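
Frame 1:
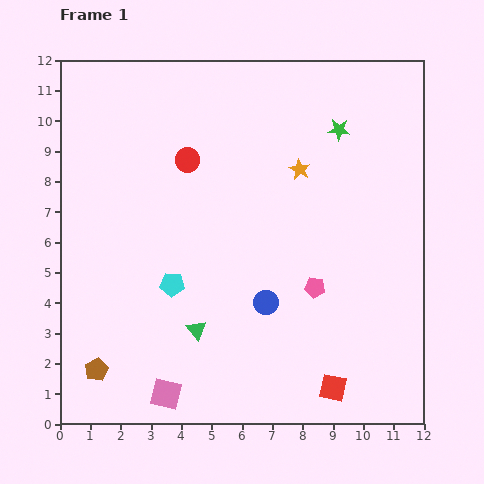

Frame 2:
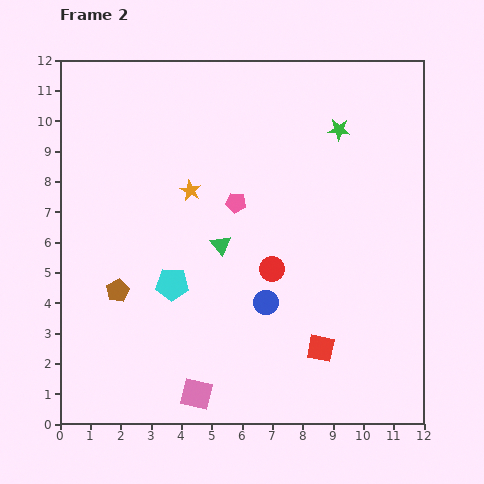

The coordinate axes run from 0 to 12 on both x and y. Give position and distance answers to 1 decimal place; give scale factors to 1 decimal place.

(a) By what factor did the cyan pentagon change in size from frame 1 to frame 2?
1.4×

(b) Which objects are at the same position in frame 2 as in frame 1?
the blue circle, the cyan pentagon, the green star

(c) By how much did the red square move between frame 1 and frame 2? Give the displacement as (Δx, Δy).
(-0.4, 1.3)

The red square was at (9.0, 1.2) in frame 1 and (8.6, 2.5) in frame 2.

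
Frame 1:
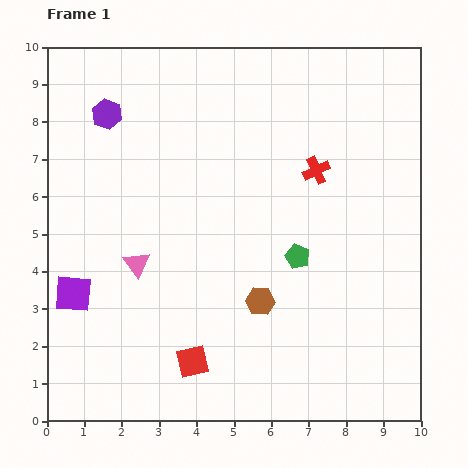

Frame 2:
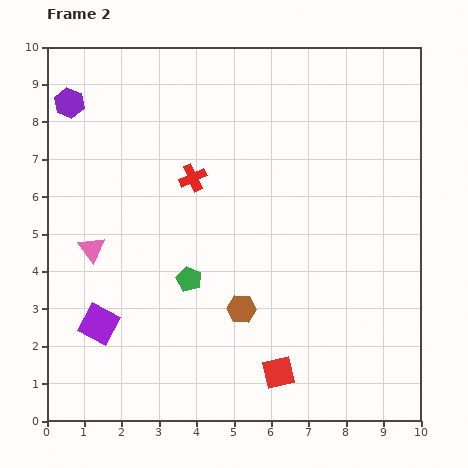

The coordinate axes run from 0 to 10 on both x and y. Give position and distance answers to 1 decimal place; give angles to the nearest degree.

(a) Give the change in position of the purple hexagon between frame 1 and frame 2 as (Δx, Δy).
(-1.0, 0.3)

The purple hexagon was at (1.6, 8.2) in frame 1 and (0.6, 8.5) in frame 2.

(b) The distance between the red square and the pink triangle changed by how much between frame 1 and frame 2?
+3.0

Distance in frame 1: 3.0. Distance in frame 2: 6.0.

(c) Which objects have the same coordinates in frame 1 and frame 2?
none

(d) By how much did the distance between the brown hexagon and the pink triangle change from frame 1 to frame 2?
+0.9

Distance in frame 1: 3.4. Distance in frame 2: 4.3.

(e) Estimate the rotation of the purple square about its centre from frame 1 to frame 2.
24° clockwise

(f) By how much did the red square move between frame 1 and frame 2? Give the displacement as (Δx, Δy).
(2.3, -0.3)

The red square was at (3.9, 1.6) in frame 1 and (6.2, 1.3) in frame 2.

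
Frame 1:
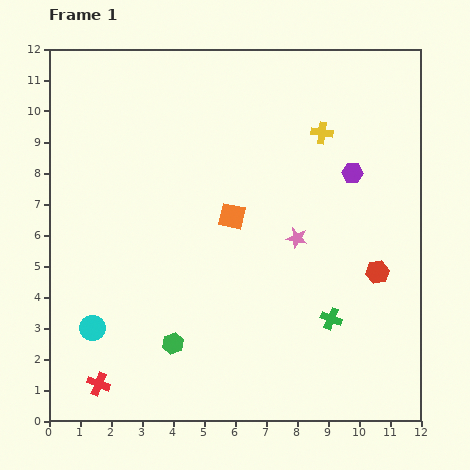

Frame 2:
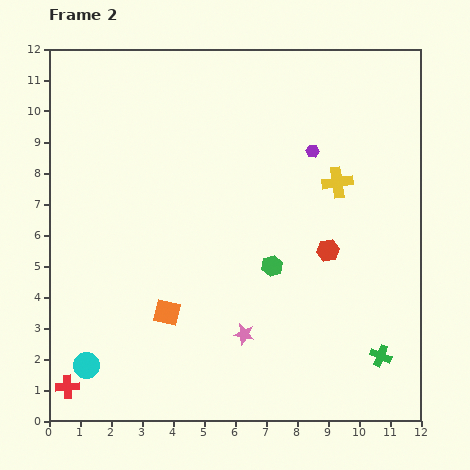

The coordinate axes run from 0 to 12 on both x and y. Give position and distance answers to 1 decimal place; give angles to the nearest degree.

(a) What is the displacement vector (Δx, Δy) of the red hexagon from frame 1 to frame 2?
(-1.6, 0.7)

The red hexagon was at (10.6, 4.8) in frame 1 and (9.0, 5.5) in frame 2.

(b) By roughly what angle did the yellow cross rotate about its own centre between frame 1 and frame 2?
15° counter-clockwise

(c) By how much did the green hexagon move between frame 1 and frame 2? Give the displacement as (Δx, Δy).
(3.2, 2.5)

The green hexagon was at (4.0, 2.5) in frame 1 and (7.2, 5.0) in frame 2.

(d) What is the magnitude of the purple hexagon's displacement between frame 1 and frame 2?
1.5

The purple hexagon moved from (9.8, 8.0) to (8.5, 8.7), a distance of √(1.3² + 0.7²) ≈ 1.5.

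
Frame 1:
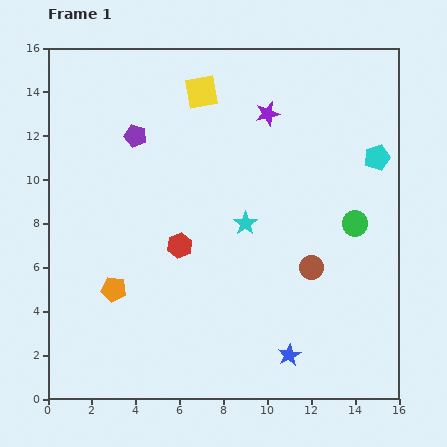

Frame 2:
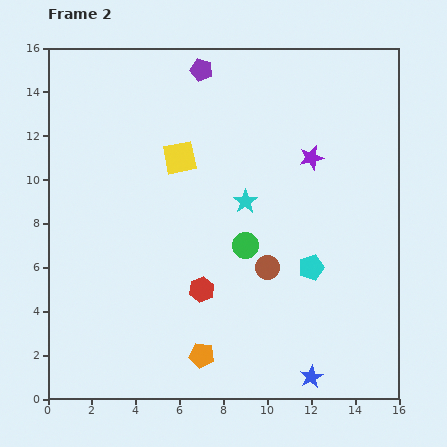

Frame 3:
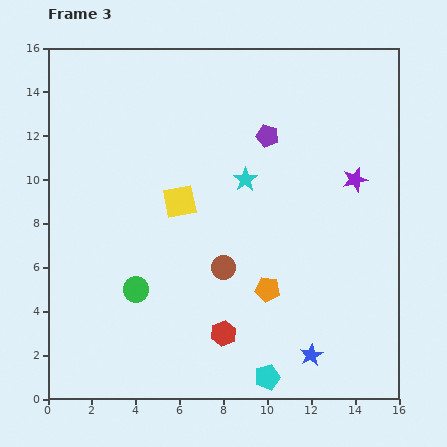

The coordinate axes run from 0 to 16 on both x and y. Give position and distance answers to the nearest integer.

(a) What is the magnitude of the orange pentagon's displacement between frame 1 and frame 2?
5

The orange pentagon moved from (3, 5) to (7, 2), a distance of √(4² + 3²) ≈ 5.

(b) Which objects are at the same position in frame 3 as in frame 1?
none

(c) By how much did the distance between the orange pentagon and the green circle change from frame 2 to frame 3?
+1

Distance in frame 2: 5. Distance in frame 3: 6.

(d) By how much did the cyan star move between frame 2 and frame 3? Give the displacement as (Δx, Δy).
(0, 1)

The cyan star was at (9, 9) in frame 2 and (9, 10) in frame 3.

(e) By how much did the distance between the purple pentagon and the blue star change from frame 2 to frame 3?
-5

Distance in frame 2: 15. Distance in frame 3: 10.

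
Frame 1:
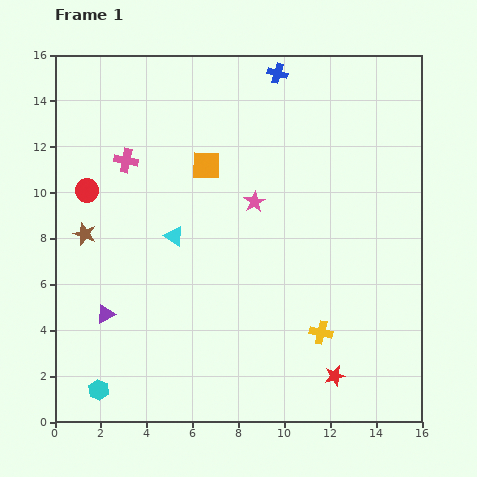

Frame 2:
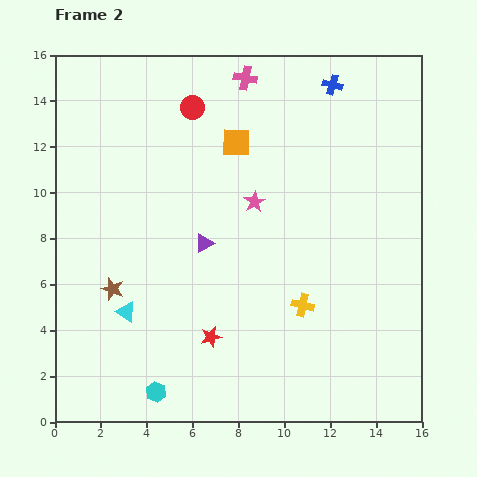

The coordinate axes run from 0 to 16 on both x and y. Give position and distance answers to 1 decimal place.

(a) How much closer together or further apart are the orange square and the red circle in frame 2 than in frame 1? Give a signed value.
-2.9

Distance in frame 1: 5.3. Distance in frame 2: 2.4.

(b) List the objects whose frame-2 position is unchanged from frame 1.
the pink star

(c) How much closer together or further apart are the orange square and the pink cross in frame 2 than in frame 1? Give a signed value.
-0.7

Distance in frame 1: 3.5. Distance in frame 2: 2.8.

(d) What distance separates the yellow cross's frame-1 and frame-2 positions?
1.4

The yellow cross moved from (11.6, 3.9) to (10.8, 5.1), a distance of √(0.8² + 1.2²) ≈ 1.4.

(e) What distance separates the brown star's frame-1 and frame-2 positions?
2.7

The brown star moved from (1.3, 8.2) to (2.5, 5.8), a distance of √(1.2² + 2.4²) ≈ 2.7.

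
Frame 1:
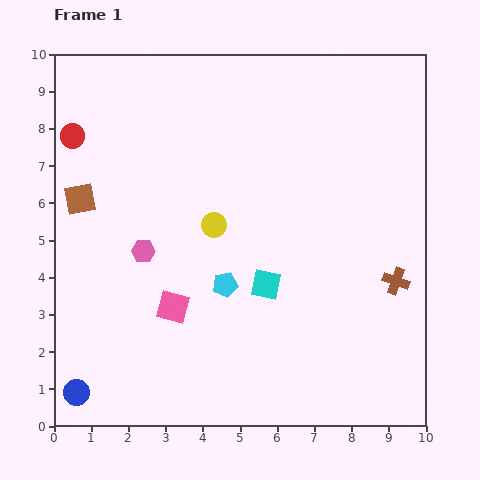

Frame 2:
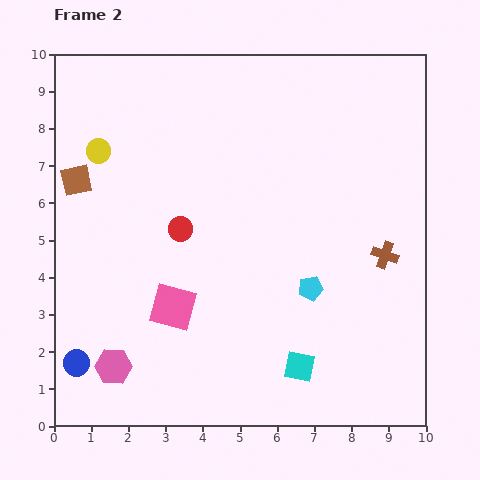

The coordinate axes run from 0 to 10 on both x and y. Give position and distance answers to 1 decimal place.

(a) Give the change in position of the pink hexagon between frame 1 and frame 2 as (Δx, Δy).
(-0.8, -3.1)

The pink hexagon was at (2.4, 4.7) in frame 1 and (1.6, 1.6) in frame 2.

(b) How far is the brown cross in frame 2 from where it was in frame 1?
0.8

The brown cross moved from (9.2, 3.9) to (8.9, 4.6), a distance of √(0.3² + 0.7²) ≈ 0.8.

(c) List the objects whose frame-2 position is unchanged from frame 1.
the pink square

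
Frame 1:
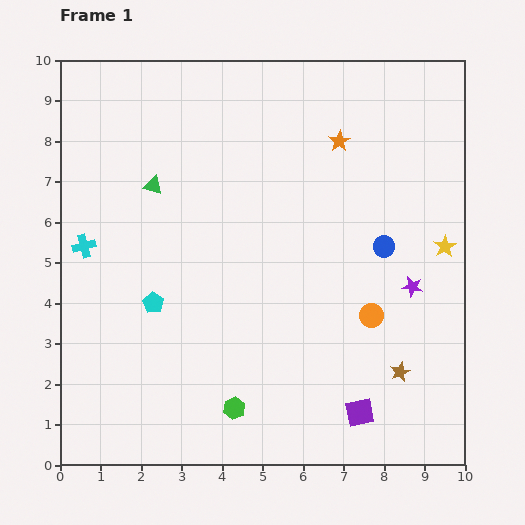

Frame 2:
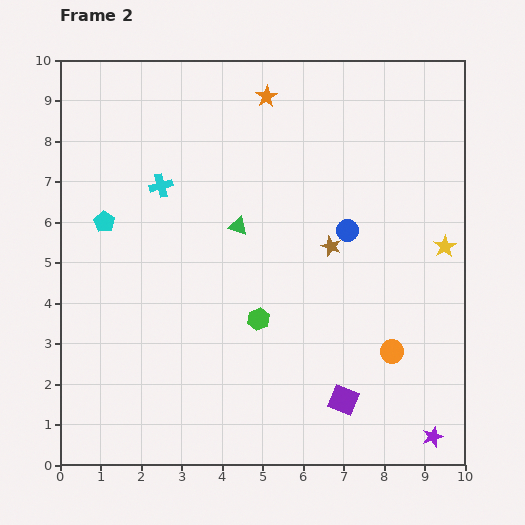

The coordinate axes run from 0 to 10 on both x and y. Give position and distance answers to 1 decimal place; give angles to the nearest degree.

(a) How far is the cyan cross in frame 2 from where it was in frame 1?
2.4

The cyan cross moved from (0.6, 5.4) to (2.5, 6.9), a distance of √(1.9² + 1.5²) ≈ 2.4.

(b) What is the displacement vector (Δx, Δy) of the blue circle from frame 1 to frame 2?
(-0.9, 0.4)

The blue circle was at (8.0, 5.4) in frame 1 and (7.1, 5.8) in frame 2.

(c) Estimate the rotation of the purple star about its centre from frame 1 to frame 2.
30° counter-clockwise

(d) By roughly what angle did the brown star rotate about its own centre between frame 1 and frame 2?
29° counter-clockwise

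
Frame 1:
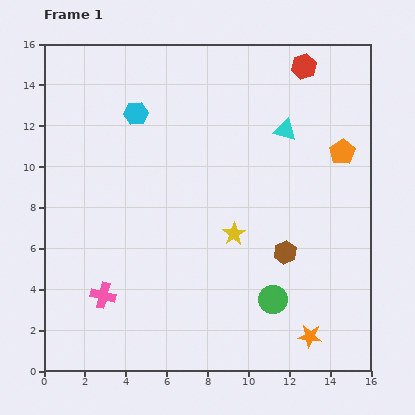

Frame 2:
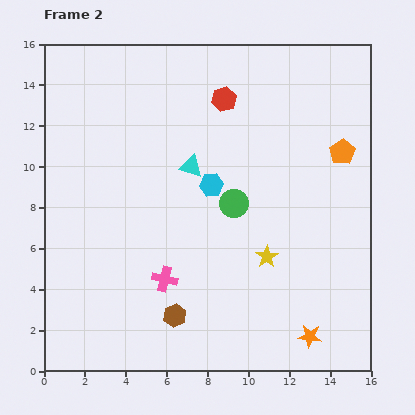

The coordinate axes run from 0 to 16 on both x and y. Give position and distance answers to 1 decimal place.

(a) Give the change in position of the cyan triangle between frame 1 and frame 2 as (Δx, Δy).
(-4.6, -1.8)

The cyan triangle was at (11.8, 11.8) in frame 1 and (7.2, 10.0) in frame 2.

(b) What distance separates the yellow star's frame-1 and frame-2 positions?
1.9

The yellow star moved from (9.3, 6.7) to (10.9, 5.6), a distance of √(1.6² + 1.1²) ≈ 1.9.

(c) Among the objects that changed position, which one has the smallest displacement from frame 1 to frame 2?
the yellow star

(moved 1.9)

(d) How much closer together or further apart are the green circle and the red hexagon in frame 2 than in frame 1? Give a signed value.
-6.4

Distance in frame 1: 11.5. Distance in frame 2: 5.1.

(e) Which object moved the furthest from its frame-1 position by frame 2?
the brown hexagon

(moved 6.2; next 5.1)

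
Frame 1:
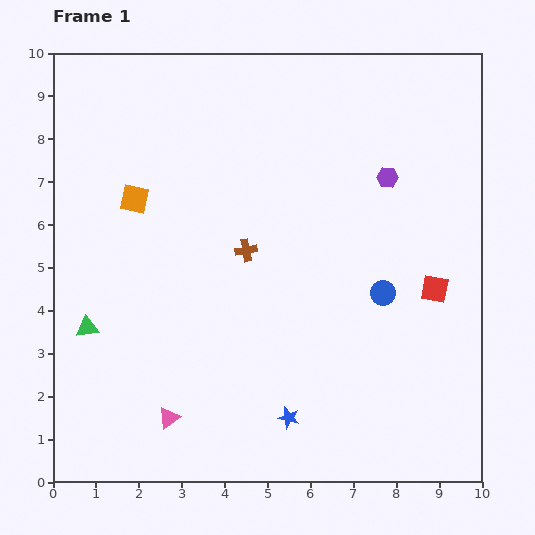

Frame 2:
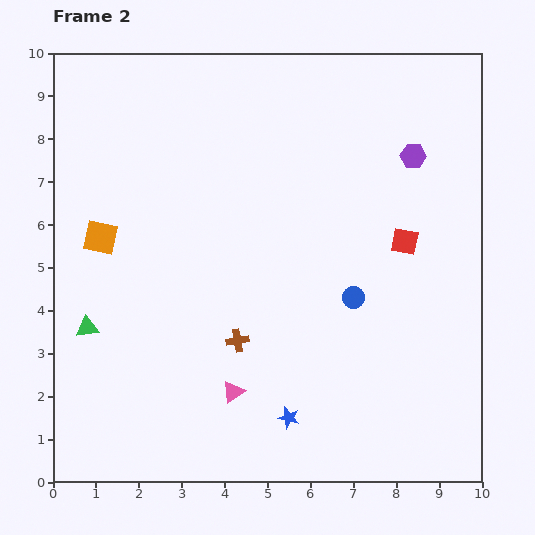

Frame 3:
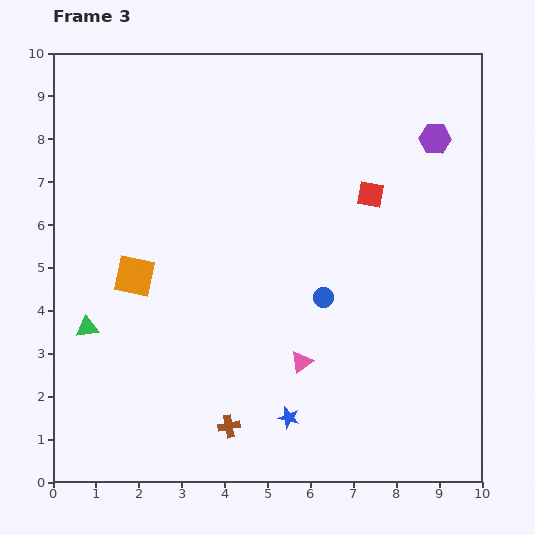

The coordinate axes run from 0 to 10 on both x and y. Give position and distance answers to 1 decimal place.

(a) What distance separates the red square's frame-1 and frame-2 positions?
1.3

The red square moved from (8.9, 4.5) to (8.2, 5.6), a distance of √(0.7² + 1.1²) ≈ 1.3.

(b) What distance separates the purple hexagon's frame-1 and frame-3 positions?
1.4

The purple hexagon moved from (7.8, 7.1) to (8.9, 8.0), a distance of √(1.1² + 0.9²) ≈ 1.4.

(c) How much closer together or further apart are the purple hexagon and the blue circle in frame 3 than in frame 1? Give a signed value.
+1.8

Distance in frame 1: 2.7. Distance in frame 3: 4.5.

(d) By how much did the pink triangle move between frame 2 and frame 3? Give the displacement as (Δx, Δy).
(1.6, 0.7)

The pink triangle was at (4.2, 2.1) in frame 2 and (5.8, 2.8) in frame 3.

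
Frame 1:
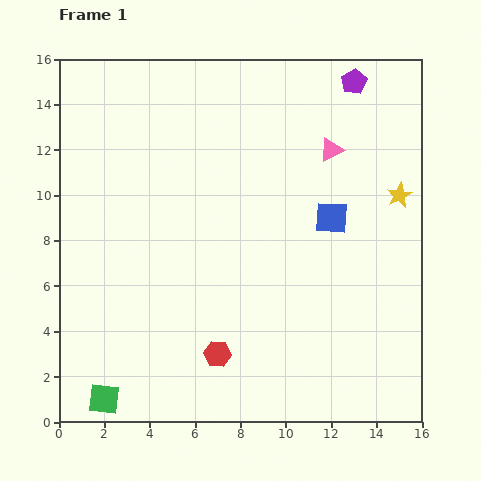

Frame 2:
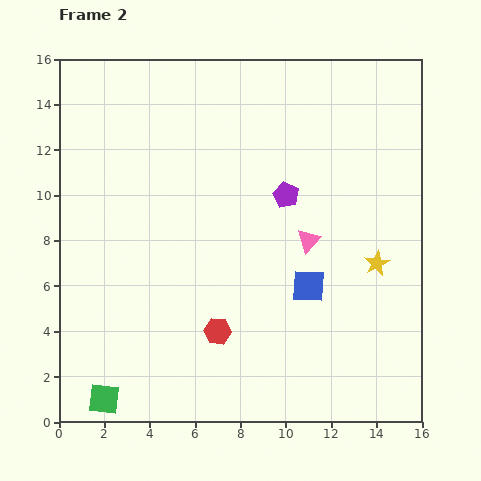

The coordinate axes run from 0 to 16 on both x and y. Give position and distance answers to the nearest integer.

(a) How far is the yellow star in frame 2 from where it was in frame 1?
3

The yellow star moved from (15, 10) to (14, 7), a distance of √(1² + 3²) ≈ 3.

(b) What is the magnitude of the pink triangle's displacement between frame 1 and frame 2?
4

The pink triangle moved from (12, 12) to (11, 8), a distance of √(1² + 4²) ≈ 4.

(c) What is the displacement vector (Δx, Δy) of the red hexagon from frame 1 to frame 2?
(0, 1)

The red hexagon was at (7, 3) in frame 1 and (7, 4) in frame 2.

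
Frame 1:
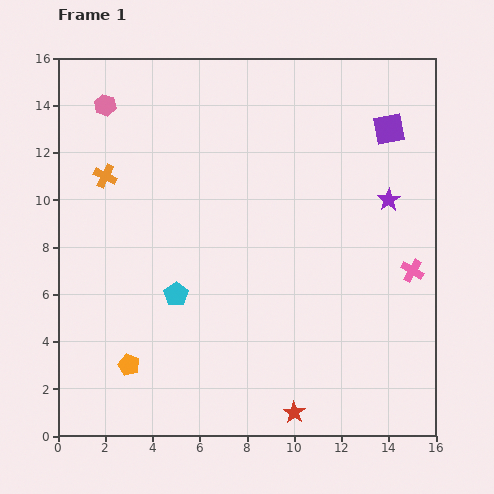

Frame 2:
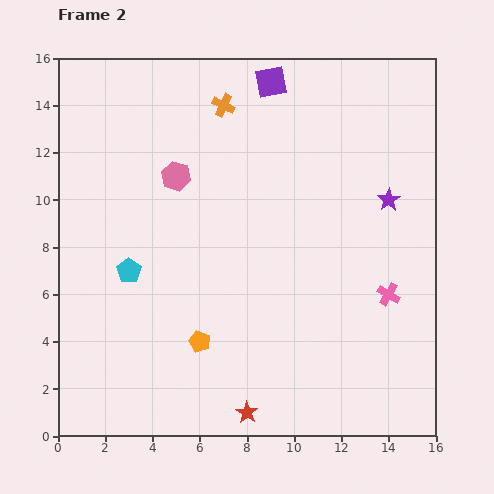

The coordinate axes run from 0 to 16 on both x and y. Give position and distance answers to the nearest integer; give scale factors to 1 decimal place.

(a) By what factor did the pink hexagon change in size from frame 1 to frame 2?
1.3×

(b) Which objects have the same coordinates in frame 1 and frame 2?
the purple star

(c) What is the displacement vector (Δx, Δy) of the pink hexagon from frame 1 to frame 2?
(3, -3)

The pink hexagon was at (2, 14) in frame 1 and (5, 11) in frame 2.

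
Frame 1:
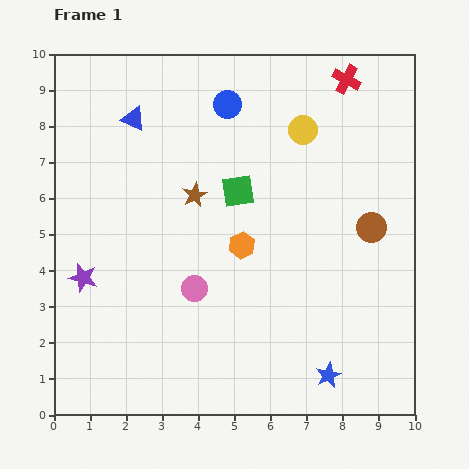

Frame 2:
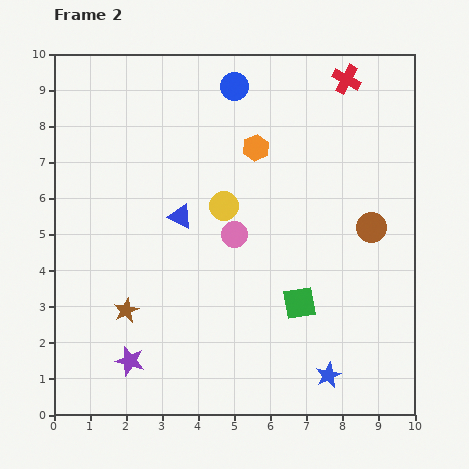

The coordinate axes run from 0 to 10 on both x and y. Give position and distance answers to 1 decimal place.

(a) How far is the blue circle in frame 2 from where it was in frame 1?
0.5

The blue circle moved from (4.8, 8.6) to (5.0, 9.1), a distance of √(0.2² + 0.5²) ≈ 0.5.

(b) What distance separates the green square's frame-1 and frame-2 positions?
3.5

The green square moved from (5.1, 6.2) to (6.8, 3.1), a distance of √(1.7² + 3.1²) ≈ 3.5.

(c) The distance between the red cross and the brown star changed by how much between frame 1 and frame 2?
+3.5

Distance in frame 1: 5.3. Distance in frame 2: 8.8.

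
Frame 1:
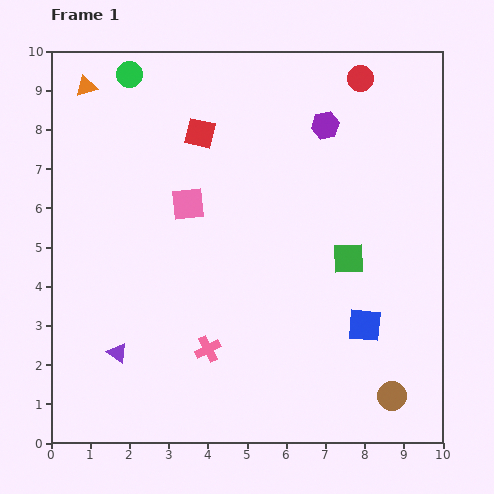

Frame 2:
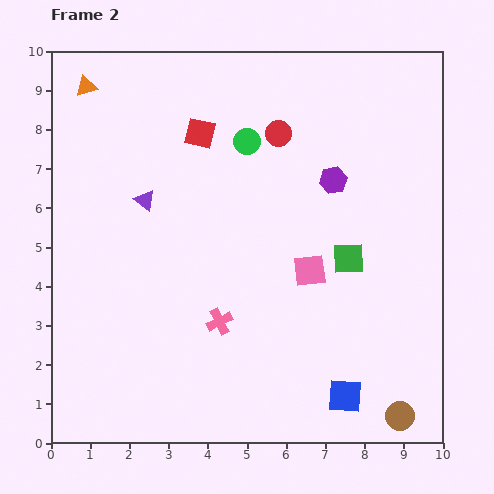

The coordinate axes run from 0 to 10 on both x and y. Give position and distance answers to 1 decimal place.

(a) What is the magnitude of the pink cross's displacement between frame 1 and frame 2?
0.8

The pink cross moved from (4.0, 2.4) to (4.3, 3.1), a distance of √(0.3² + 0.7²) ≈ 0.8.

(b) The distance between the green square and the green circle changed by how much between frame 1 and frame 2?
-3.3

Distance in frame 1: 7.3. Distance in frame 2: 4.0.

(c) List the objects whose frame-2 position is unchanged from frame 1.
the green square, the red square, the orange triangle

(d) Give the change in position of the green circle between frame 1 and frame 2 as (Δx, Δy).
(3.0, -1.7)

The green circle was at (2.0, 9.4) in frame 1 and (5.0, 7.7) in frame 2.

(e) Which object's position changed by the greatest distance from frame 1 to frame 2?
the purple triangle

(moved 4.0; next 3.5)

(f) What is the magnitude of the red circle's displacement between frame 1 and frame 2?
2.5

The red circle moved from (7.9, 9.3) to (5.8, 7.9), a distance of √(2.1² + 1.4²) ≈ 2.5.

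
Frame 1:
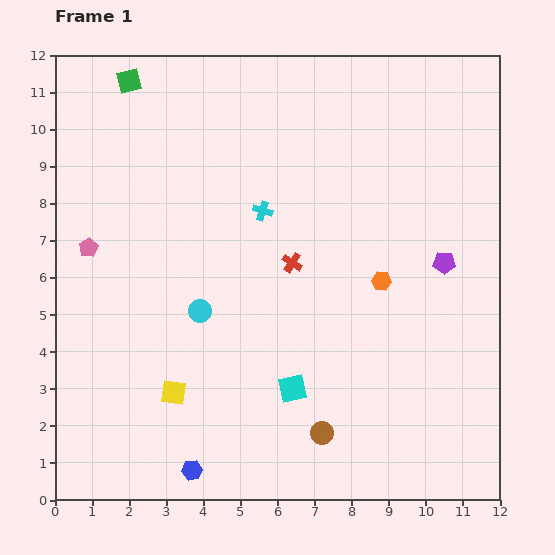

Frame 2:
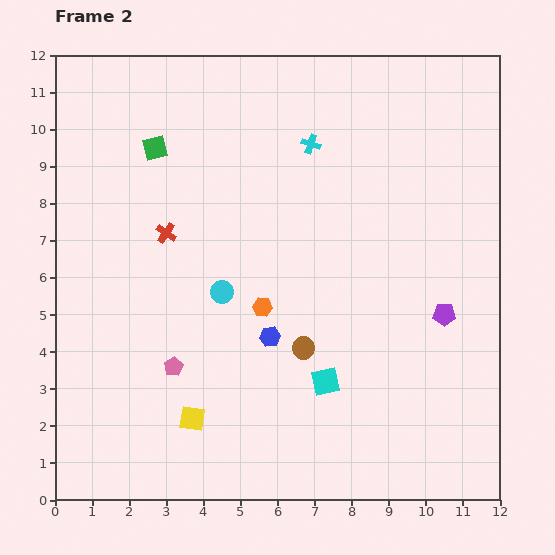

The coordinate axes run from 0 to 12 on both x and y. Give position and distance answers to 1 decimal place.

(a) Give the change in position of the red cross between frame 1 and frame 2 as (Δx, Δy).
(-3.4, 0.8)

The red cross was at (6.4, 6.4) in frame 1 and (3.0, 7.2) in frame 2.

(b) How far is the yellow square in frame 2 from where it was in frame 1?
0.9

The yellow square moved from (3.2, 2.9) to (3.7, 2.2), a distance of √(0.5² + 0.7²) ≈ 0.9.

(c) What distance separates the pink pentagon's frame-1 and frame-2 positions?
3.9

The pink pentagon moved from (0.9, 6.8) to (3.2, 3.6), a distance of √(2.3² + 3.2²) ≈ 3.9.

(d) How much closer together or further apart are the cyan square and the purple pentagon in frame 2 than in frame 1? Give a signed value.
-1.6

Distance in frame 1: 5.3. Distance in frame 2: 3.7.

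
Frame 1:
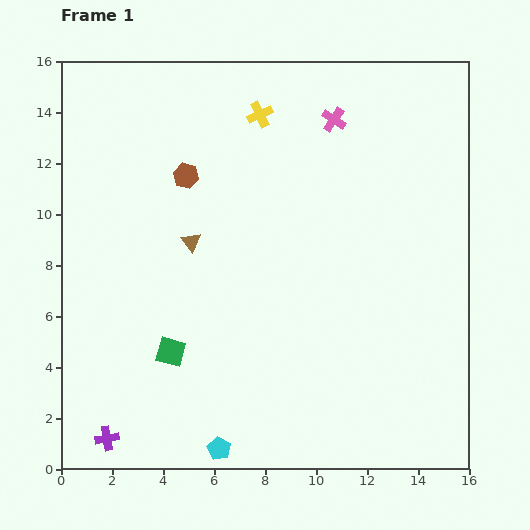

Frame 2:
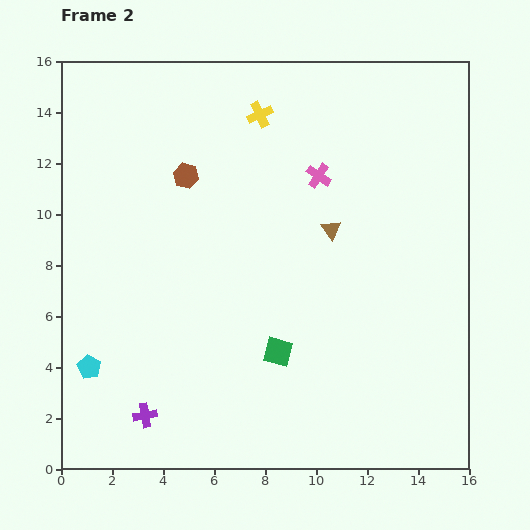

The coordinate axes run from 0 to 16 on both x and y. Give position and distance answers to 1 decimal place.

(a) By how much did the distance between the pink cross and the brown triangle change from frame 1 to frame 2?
-5.2

Distance in frame 1: 7.4. Distance in frame 2: 2.2.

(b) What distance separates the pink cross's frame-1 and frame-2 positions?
2.3

The pink cross moved from (10.7, 13.7) to (10.1, 11.5), a distance of √(0.6² + 2.2²) ≈ 2.3.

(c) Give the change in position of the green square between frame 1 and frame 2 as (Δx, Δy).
(4.2, 0.0)

The green square was at (4.3, 4.6) in frame 1 and (8.5, 4.6) in frame 2.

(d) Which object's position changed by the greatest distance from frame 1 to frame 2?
the cyan pentagon

(moved 6.0; next 5.5)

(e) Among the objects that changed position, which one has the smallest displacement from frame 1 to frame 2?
the purple cross

(moved 1.7)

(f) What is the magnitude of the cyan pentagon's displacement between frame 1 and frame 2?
6.0

The cyan pentagon moved from (6.2, 0.8) to (1.1, 4.0), a distance of √(5.1² + 3.2²) ≈ 6.0.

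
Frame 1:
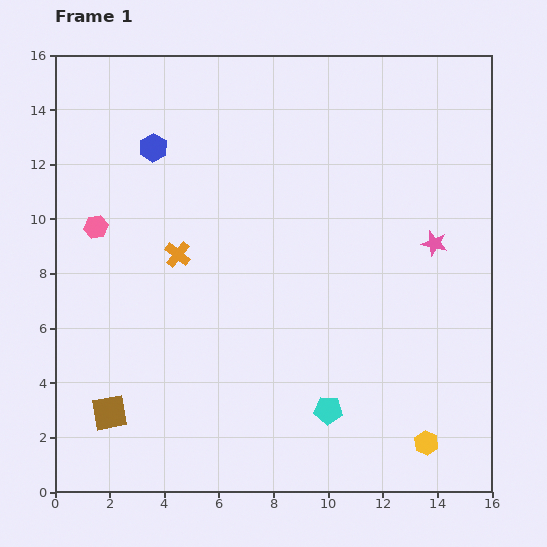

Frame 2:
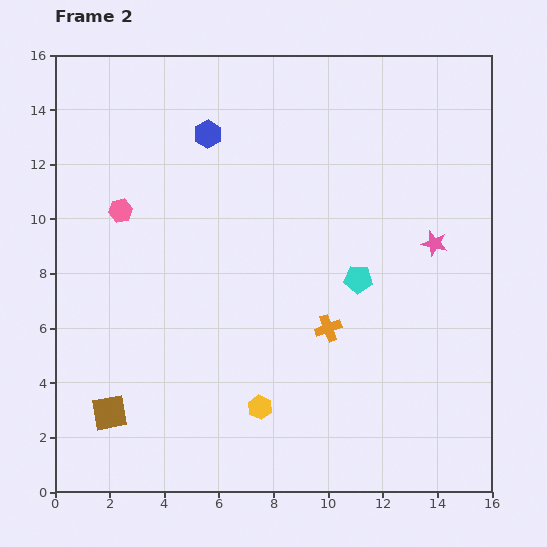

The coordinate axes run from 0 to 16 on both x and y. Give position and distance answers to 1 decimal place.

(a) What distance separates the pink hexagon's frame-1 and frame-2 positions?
1.1

The pink hexagon moved from (1.5, 9.7) to (2.4, 10.3), a distance of √(0.9² + 0.6²) ≈ 1.1.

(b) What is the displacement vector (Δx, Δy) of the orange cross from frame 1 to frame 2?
(5.5, -2.7)

The orange cross was at (4.5, 8.7) in frame 1 and (10.0, 6.0) in frame 2.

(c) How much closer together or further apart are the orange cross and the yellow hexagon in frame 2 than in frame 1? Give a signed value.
-7.6

Distance in frame 1: 11.4. Distance in frame 2: 3.8.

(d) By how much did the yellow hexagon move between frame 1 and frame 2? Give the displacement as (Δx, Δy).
(-6.1, 1.3)

The yellow hexagon was at (13.6, 1.8) in frame 1 and (7.5, 3.1) in frame 2.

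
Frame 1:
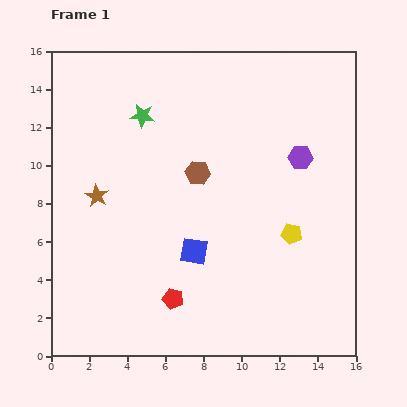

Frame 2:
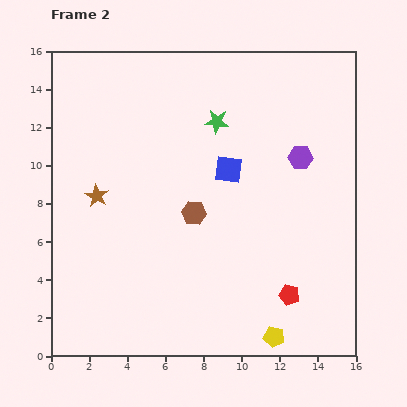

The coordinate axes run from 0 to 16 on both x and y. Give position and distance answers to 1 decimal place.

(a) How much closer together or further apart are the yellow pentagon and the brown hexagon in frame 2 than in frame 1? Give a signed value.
+1.8

Distance in frame 1: 5.9. Distance in frame 2: 7.7.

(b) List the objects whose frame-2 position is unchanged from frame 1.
the brown star, the purple hexagon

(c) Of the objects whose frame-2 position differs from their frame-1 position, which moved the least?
the brown hexagon

(moved 2.1)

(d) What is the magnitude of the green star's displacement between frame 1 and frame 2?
3.9

The green star moved from (4.8, 12.6) to (8.7, 12.3), a distance of √(3.9² + 0.3²) ≈ 3.9.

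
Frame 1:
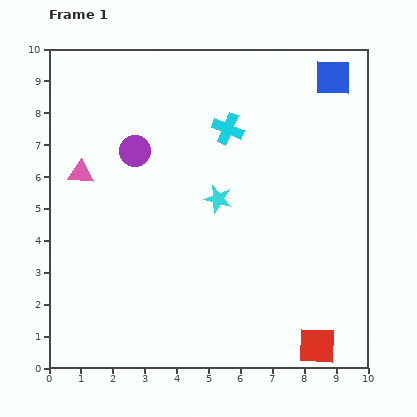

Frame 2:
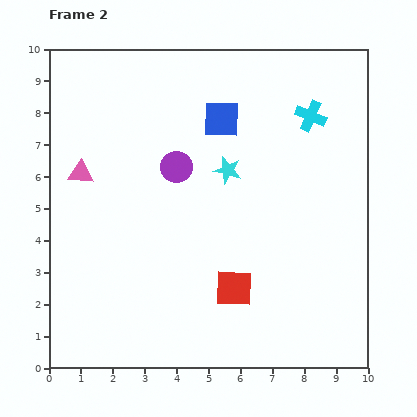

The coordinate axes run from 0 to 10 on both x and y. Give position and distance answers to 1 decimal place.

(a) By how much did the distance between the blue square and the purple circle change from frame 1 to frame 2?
-4.5

Distance in frame 1: 6.6. Distance in frame 2: 2.1.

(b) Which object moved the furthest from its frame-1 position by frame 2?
the blue square

(moved 3.7; next 3.2)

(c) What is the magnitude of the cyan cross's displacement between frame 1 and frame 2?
2.6

The cyan cross moved from (5.6, 7.5) to (8.2, 7.9), a distance of √(2.6² + 0.4²) ≈ 2.6.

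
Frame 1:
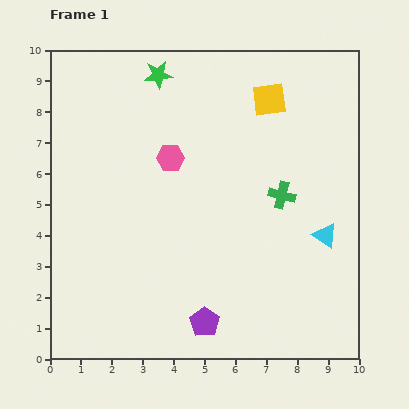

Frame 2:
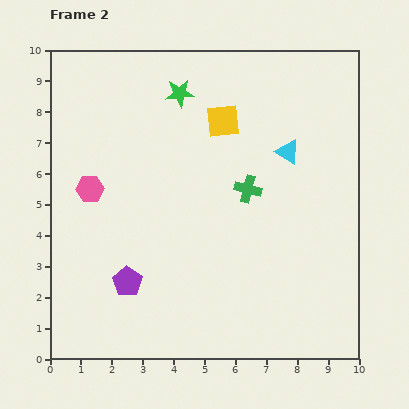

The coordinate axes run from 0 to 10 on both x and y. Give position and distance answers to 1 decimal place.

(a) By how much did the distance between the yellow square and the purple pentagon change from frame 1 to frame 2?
-1.4

Distance in frame 1: 7.5. Distance in frame 2: 6.1.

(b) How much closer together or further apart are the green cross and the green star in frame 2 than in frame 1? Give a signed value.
-1.8

Distance in frame 1: 5.6. Distance in frame 2: 3.8.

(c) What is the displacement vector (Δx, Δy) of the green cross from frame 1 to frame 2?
(-1.1, 0.2)

The green cross was at (7.5, 5.3) in frame 1 and (6.4, 5.5) in frame 2.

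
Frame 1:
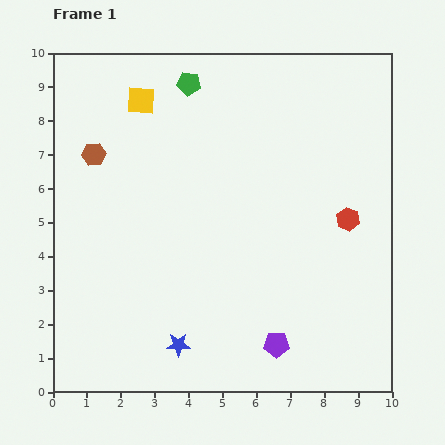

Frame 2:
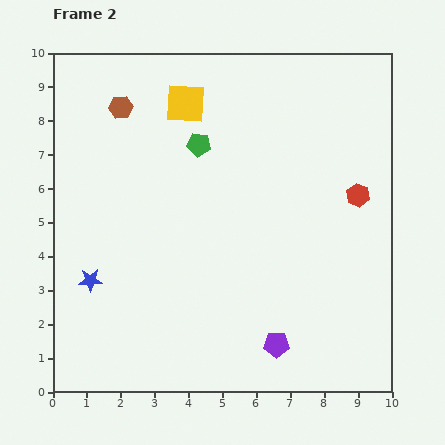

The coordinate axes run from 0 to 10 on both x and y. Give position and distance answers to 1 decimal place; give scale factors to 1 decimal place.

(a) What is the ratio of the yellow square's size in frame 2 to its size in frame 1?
1.4×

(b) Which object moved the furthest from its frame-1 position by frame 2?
the blue star

(moved 3.2; next 1.8)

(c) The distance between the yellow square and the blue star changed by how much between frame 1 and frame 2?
-1.4

Distance in frame 1: 7.3. Distance in frame 2: 5.9.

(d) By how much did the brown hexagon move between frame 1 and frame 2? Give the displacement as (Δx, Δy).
(0.8, 1.4)

The brown hexagon was at (1.2, 7.0) in frame 1 and (2.0, 8.4) in frame 2.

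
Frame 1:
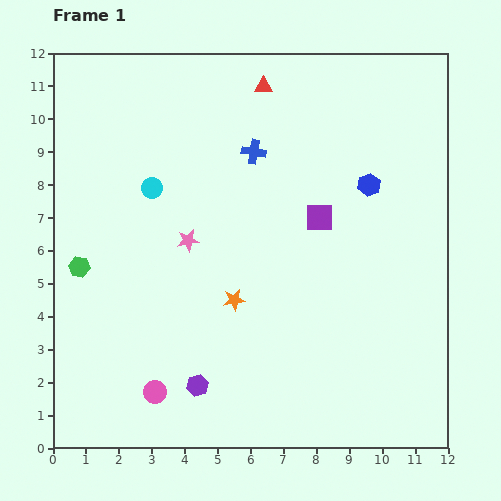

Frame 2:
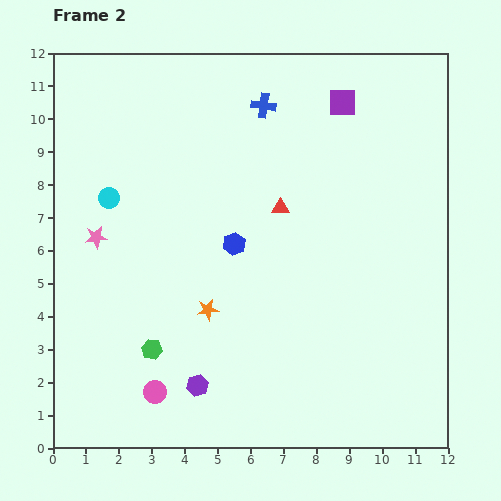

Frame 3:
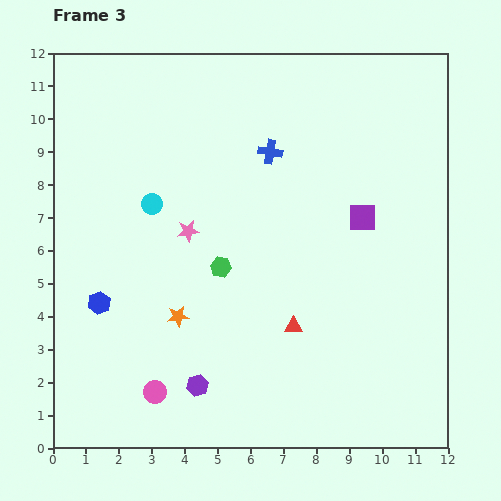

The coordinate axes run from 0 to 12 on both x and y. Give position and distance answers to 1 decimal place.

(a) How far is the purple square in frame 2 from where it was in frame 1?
3.6

The purple square moved from (8.1, 7.0) to (8.8, 10.5), a distance of √(0.7² + 3.5²) ≈ 3.6.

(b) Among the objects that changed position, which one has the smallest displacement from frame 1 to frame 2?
the orange star

(moved 0.9)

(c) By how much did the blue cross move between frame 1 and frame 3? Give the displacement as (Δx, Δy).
(0.5, 0.0)

The blue cross was at (6.1, 9.0) in frame 1 and (6.6, 9.0) in frame 3.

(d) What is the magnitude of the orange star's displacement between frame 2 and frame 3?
0.9

The orange star moved from (4.7, 4.2) to (3.8, 4.0), a distance of √(0.9² + 0.2²) ≈ 0.9.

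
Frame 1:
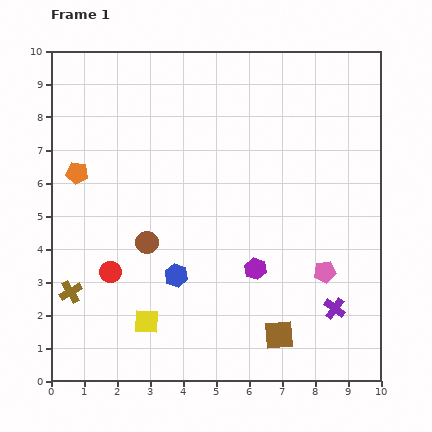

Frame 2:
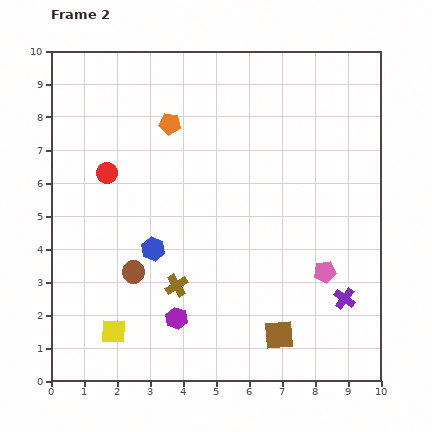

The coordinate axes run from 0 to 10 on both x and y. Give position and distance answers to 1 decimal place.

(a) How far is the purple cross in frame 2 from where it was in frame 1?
0.4

The purple cross moved from (8.6, 2.2) to (8.9, 2.5), a distance of √(0.3² + 0.3²) ≈ 0.4.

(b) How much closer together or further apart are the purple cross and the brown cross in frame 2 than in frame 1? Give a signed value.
-2.9

Distance in frame 1: 8.0. Distance in frame 2: 5.1.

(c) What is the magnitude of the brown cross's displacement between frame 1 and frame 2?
3.2

The brown cross moved from (0.6, 2.7) to (3.8, 2.9), a distance of √(3.2² + 0.2²) ≈ 3.2.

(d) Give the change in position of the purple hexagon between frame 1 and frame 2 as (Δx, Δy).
(-2.4, -1.5)

The purple hexagon was at (6.2, 3.4) in frame 1 and (3.8, 1.9) in frame 2.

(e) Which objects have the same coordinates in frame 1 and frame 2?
the pink pentagon, the brown square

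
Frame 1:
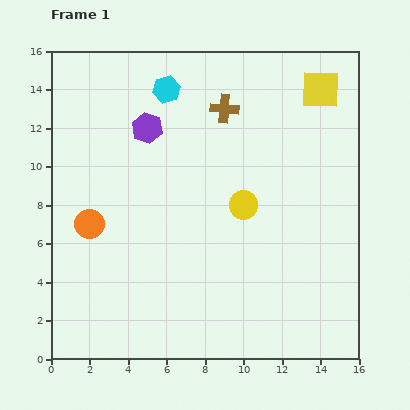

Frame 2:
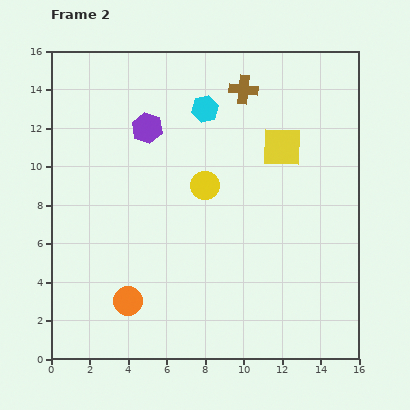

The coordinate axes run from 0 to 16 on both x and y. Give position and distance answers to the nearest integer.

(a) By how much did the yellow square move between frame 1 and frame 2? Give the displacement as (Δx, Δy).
(-2, -3)

The yellow square was at (14, 14) in frame 1 and (12, 11) in frame 2.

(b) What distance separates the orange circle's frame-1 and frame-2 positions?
4

The orange circle moved from (2, 7) to (4, 3), a distance of √(2² + 4²) ≈ 4.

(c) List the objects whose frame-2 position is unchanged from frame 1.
the purple hexagon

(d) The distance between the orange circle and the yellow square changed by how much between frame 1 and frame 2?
-3

Distance in frame 1: 14. Distance in frame 2: 11.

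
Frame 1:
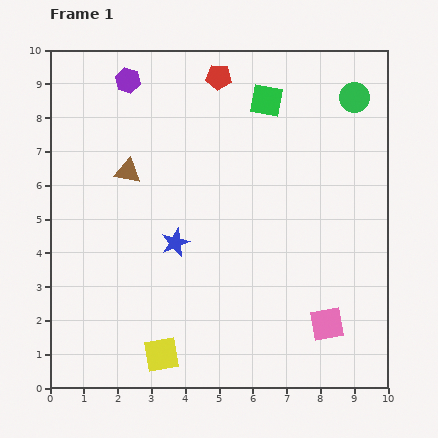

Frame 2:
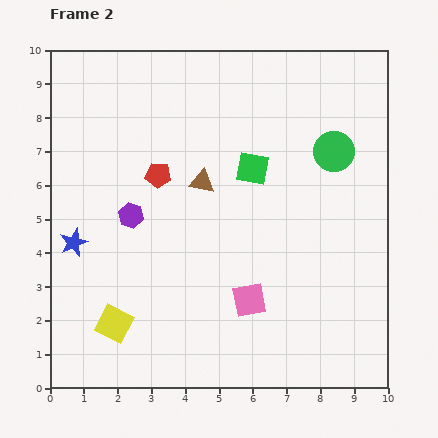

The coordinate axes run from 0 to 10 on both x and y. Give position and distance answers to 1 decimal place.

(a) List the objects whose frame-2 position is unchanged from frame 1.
none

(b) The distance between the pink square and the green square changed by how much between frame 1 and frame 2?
-2.9

Distance in frame 1: 6.8. Distance in frame 2: 3.9.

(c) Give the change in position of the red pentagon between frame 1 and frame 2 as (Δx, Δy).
(-1.8, -2.9)

The red pentagon was at (5.0, 9.2) in frame 1 and (3.2, 6.3) in frame 2.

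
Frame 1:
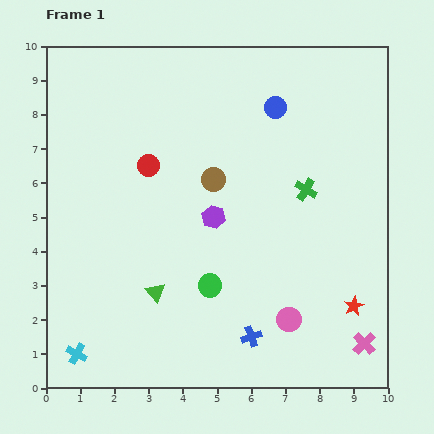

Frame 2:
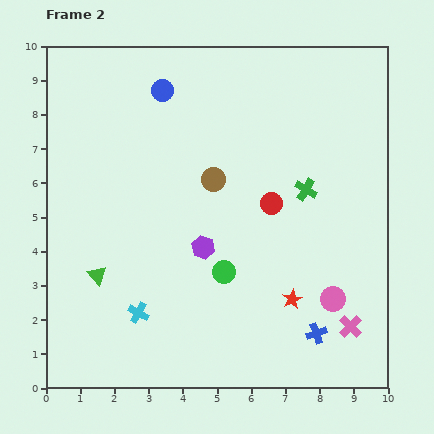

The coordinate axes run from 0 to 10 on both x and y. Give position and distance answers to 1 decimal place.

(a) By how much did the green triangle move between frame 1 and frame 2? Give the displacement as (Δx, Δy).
(-1.7, 0.5)

The green triangle was at (3.2, 2.8) in frame 1 and (1.5, 3.3) in frame 2.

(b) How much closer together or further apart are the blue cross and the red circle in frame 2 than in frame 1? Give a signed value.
-1.8

Distance in frame 1: 5.8. Distance in frame 2: 4.0.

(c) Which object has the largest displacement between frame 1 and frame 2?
the red circle

(moved 3.8; next 3.3)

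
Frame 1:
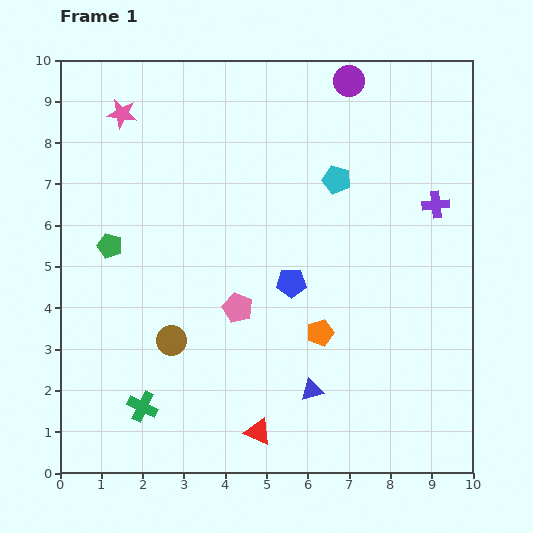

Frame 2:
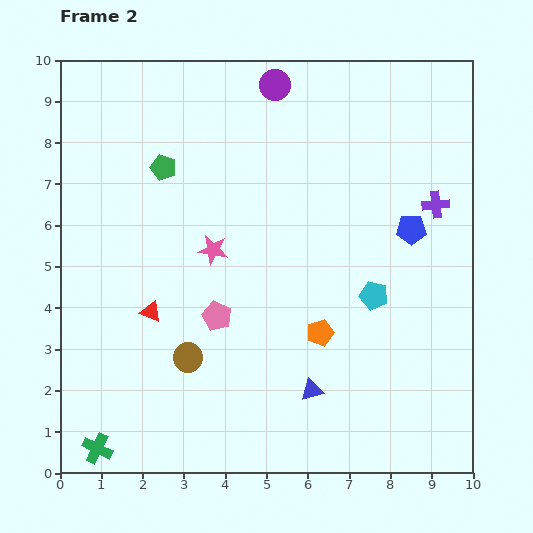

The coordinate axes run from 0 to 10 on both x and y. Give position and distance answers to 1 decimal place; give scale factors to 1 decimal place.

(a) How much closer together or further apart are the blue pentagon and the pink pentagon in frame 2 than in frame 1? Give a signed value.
+3.7

Distance in frame 1: 1.4. Distance in frame 2: 5.1.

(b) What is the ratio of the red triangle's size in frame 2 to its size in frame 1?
0.8×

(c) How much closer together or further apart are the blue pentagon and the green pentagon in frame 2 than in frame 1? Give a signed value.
+1.7

Distance in frame 1: 4.5. Distance in frame 2: 6.2.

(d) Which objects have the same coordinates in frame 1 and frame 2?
the blue triangle, the purple cross, the orange pentagon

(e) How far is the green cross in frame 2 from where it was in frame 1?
1.5

The green cross moved from (2.0, 1.6) to (0.9, 0.6), a distance of √(1.1² + 1.0²) ≈ 1.5.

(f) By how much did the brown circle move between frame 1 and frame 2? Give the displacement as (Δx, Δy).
(0.4, -0.4)

The brown circle was at (2.7, 3.2) in frame 1 and (3.1, 2.8) in frame 2.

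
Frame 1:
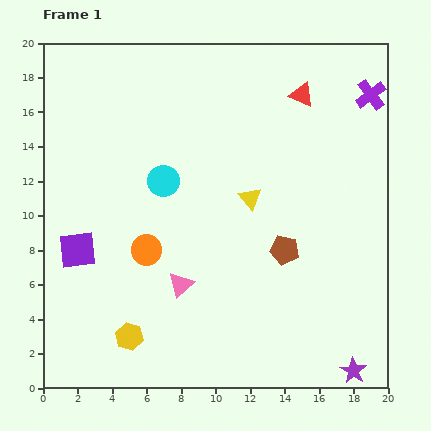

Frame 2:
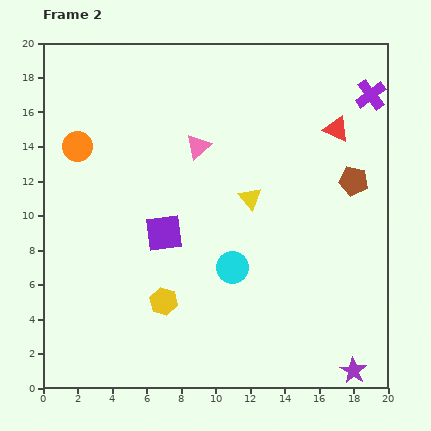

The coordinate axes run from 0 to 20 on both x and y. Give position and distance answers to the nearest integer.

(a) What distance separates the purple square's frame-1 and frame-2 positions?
5

The purple square moved from (2, 8) to (7, 9), a distance of √(5² + 1²) ≈ 5.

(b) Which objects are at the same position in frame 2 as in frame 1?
the purple cross, the yellow triangle, the purple star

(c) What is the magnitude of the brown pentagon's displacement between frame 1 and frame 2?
6

The brown pentagon moved from (14, 8) to (18, 12), a distance of √(4² + 4²) ≈ 6.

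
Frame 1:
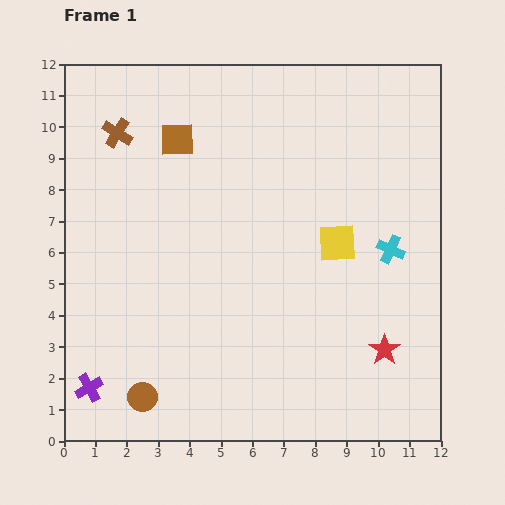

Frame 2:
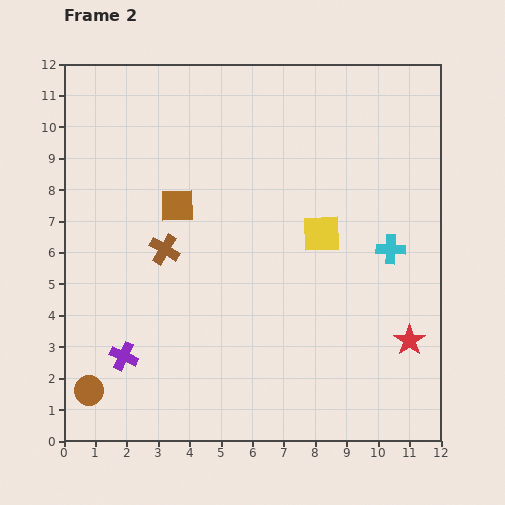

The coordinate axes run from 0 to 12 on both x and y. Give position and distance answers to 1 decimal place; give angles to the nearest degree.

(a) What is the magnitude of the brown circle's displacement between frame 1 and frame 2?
1.7

The brown circle moved from (2.5, 1.4) to (0.8, 1.6), a distance of √(1.7² + 0.2²) ≈ 1.7.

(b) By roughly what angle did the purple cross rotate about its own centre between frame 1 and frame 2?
36° counter-clockwise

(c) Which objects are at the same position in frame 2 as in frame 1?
the cyan cross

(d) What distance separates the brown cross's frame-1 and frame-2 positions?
4.0

The brown cross moved from (1.7, 9.8) to (3.2, 6.1), a distance of √(1.5² + 3.7²) ≈ 4.0.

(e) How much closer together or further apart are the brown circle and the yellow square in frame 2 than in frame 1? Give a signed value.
+1.0

Distance in frame 1: 7.9. Distance in frame 2: 8.9.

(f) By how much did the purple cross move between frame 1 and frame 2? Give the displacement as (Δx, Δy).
(1.1, 1.0)

The purple cross was at (0.8, 1.7) in frame 1 and (1.9, 2.7) in frame 2.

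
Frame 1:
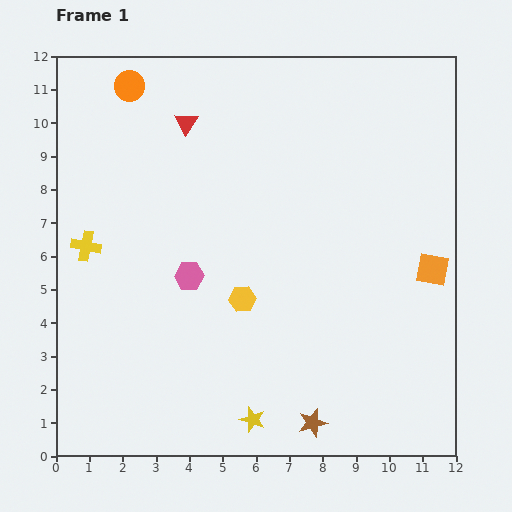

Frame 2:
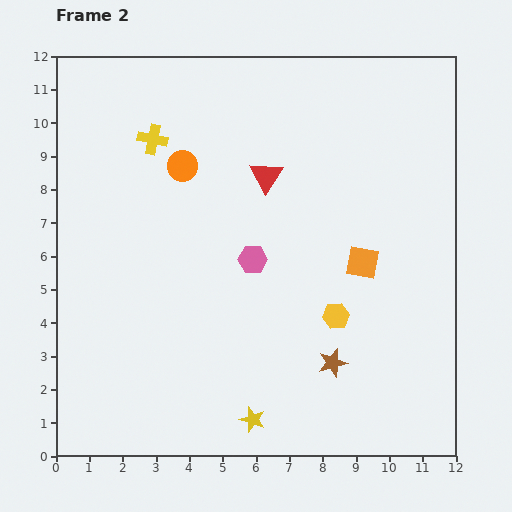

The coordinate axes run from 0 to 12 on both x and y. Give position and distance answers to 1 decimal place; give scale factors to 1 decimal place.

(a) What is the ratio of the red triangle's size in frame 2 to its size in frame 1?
1.4×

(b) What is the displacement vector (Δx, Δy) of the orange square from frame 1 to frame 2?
(-2.1, 0.2)

The orange square was at (11.3, 5.6) in frame 1 and (9.2, 5.8) in frame 2.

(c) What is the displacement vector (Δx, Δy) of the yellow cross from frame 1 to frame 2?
(2.0, 3.2)

The yellow cross was at (0.9, 6.3) in frame 1 and (2.9, 9.5) in frame 2.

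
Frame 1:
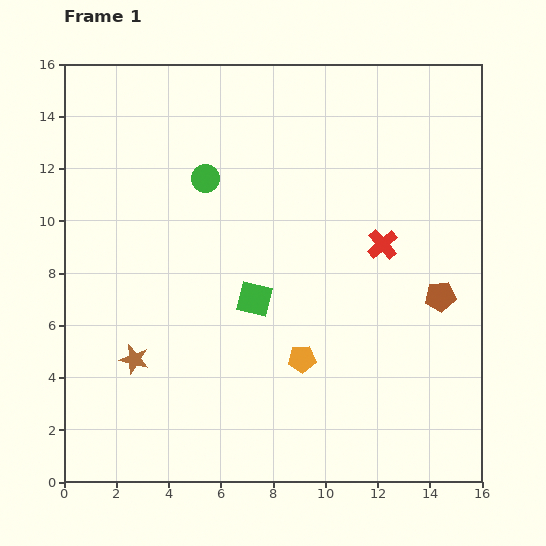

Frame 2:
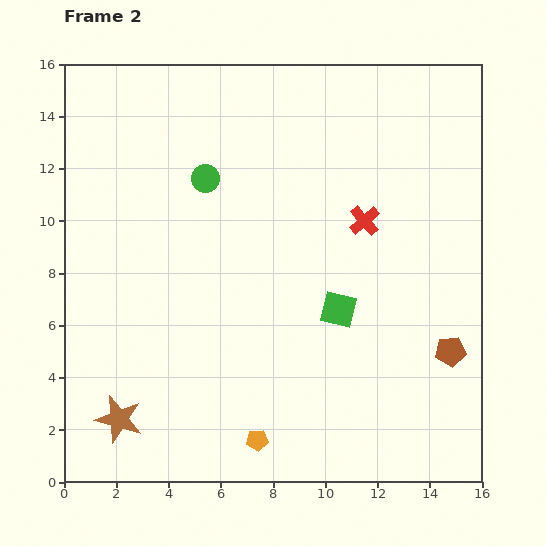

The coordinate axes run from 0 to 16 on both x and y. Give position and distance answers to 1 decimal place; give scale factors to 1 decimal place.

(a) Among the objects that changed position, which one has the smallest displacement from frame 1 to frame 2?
the red cross

(moved 1.1)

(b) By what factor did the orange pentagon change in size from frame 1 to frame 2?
0.8×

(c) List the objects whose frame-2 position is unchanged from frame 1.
the green circle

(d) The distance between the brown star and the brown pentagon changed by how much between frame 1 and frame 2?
+1.1

Distance in frame 1: 11.9. Distance in frame 2: 13.0.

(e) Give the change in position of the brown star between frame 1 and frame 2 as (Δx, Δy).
(-0.6, -2.3)

The brown star was at (2.7, 4.7) in frame 1 and (2.1, 2.4) in frame 2.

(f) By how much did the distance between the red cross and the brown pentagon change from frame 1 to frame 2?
+3.0

Distance in frame 1: 3.0. Distance in frame 2: 6.0.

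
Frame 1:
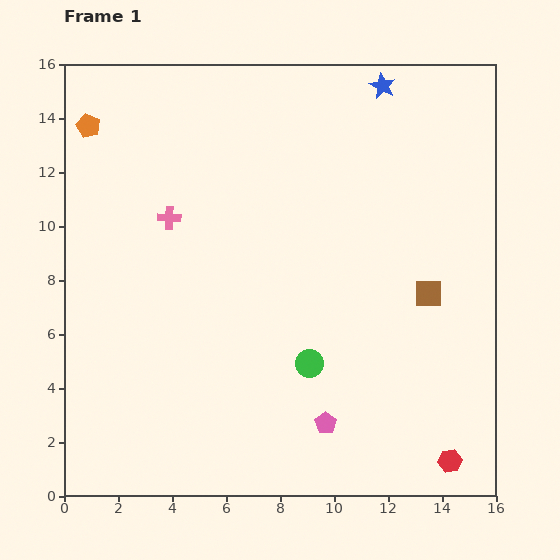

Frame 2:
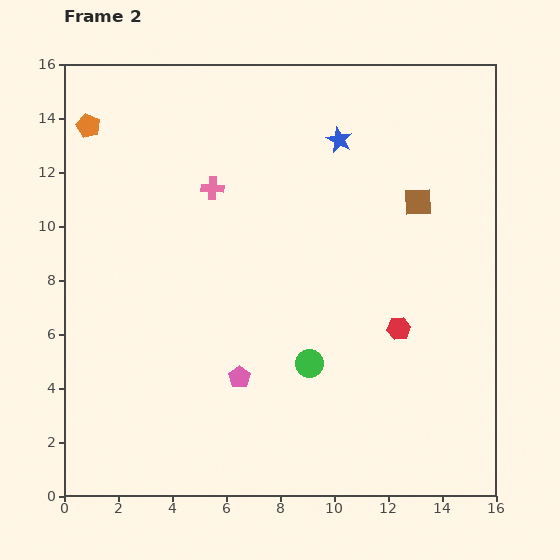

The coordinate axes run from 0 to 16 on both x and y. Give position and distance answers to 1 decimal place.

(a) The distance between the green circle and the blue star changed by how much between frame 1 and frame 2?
-2.2

Distance in frame 1: 10.6. Distance in frame 2: 8.4.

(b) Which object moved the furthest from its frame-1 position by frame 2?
the red hexagon

(moved 5.3; next 3.6)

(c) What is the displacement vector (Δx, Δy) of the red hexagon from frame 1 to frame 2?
(-1.9, 4.9)

The red hexagon was at (14.3, 1.3) in frame 1 and (12.4, 6.2) in frame 2.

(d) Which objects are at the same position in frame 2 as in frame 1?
the green circle, the orange pentagon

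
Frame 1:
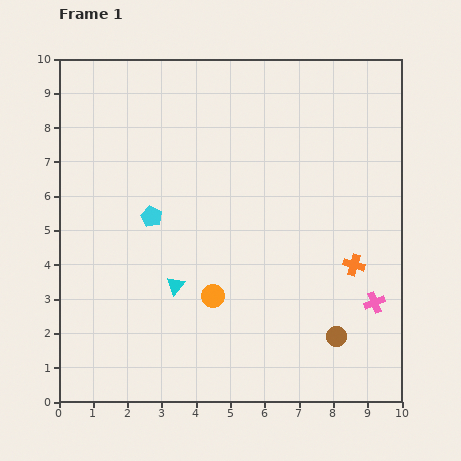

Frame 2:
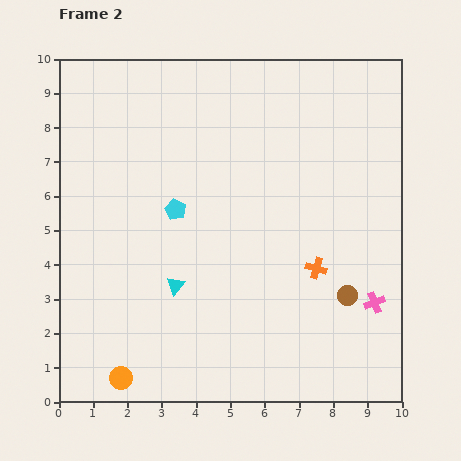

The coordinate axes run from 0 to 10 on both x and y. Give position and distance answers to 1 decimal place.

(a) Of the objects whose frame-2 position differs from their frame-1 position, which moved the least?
the cyan pentagon

(moved 0.7)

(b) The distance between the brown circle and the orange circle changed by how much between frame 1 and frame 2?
+3.2

Distance in frame 1: 3.8. Distance in frame 2: 7.0.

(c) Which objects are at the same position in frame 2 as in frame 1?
the cyan triangle, the pink cross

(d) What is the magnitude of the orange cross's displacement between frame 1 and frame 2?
1.1

The orange cross moved from (8.6, 4.0) to (7.5, 3.9), a distance of √(1.1² + 0.1²) ≈ 1.1.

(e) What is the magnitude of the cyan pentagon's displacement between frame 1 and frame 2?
0.7

The cyan pentagon moved from (2.7, 5.4) to (3.4, 5.6), a distance of √(0.7² + 0.2²) ≈ 0.7.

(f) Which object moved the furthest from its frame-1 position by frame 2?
the orange circle

(moved 3.6; next 1.2)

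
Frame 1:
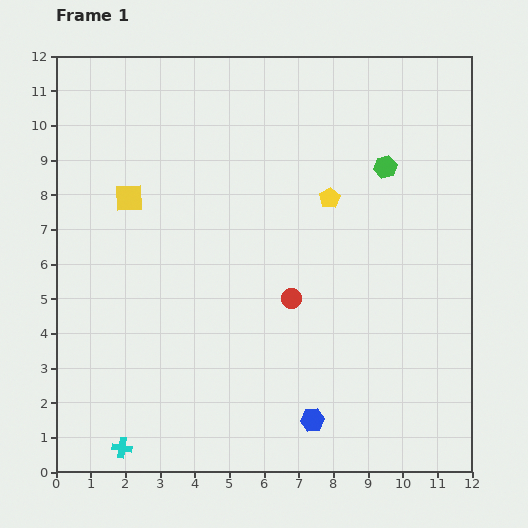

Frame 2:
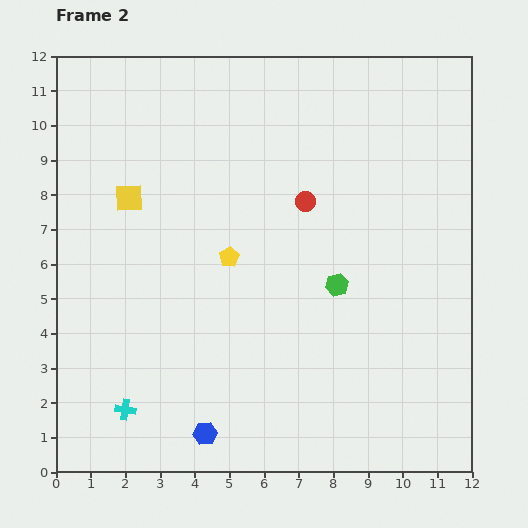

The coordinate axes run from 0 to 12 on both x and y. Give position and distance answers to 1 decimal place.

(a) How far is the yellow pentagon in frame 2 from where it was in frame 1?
3.4

The yellow pentagon moved from (7.9, 7.9) to (5.0, 6.2), a distance of √(2.9² + 1.7²) ≈ 3.4.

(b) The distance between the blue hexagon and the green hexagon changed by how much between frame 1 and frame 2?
-1.9

Distance in frame 1: 7.6. Distance in frame 2: 5.7.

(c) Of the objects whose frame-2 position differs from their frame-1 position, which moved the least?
the cyan cross

(moved 1.1)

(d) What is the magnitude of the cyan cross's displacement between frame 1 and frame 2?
1.1

The cyan cross moved from (1.9, 0.7) to (2.0, 1.8), a distance of √(0.1² + 1.1²) ≈ 1.1.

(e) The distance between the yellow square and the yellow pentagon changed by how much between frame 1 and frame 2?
-2.4

Distance in frame 1: 5.8. Distance in frame 2: 3.4.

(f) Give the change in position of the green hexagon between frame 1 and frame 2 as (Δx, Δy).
(-1.4, -3.4)

The green hexagon was at (9.5, 8.8) in frame 1 and (8.1, 5.4) in frame 2.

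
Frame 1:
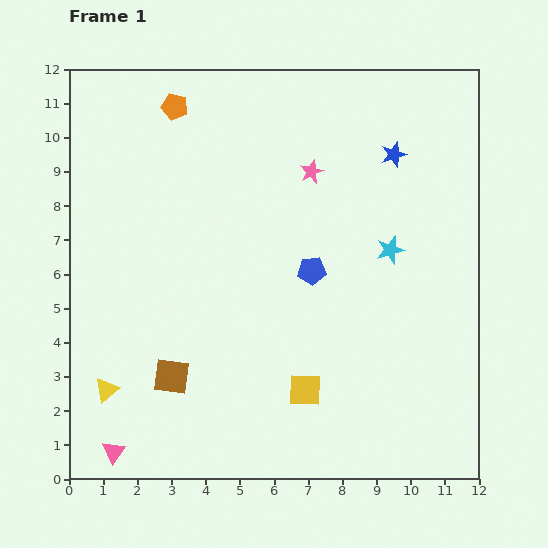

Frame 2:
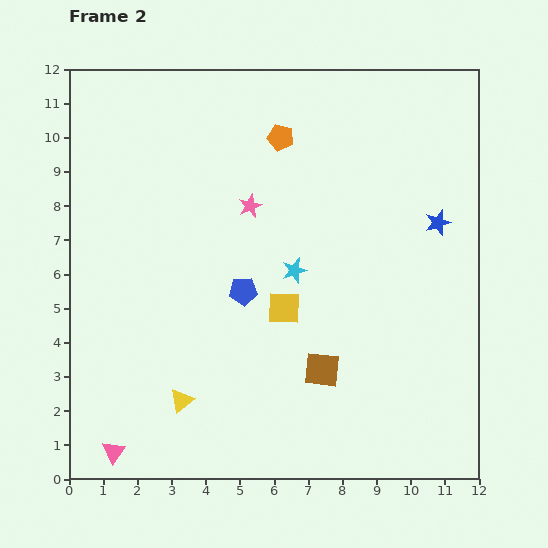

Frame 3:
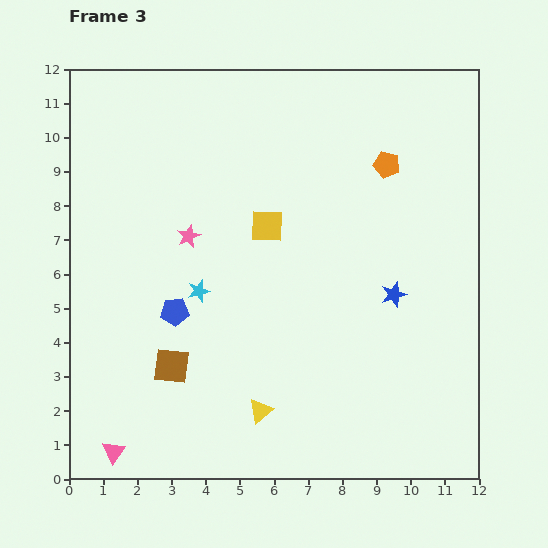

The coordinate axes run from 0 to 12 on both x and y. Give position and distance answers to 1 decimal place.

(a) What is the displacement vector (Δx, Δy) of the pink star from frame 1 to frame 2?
(-1.8, -1.0)

The pink star was at (7.1, 9.0) in frame 1 and (5.3, 8.0) in frame 2.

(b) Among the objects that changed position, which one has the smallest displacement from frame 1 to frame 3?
the brown square

(moved 0.3)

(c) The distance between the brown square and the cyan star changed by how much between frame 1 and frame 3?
-5.1

Distance in frame 1: 7.4. Distance in frame 3: 2.3.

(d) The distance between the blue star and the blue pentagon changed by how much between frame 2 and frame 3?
+0.4

Distance in frame 2: 6.0. Distance in frame 3: 6.4.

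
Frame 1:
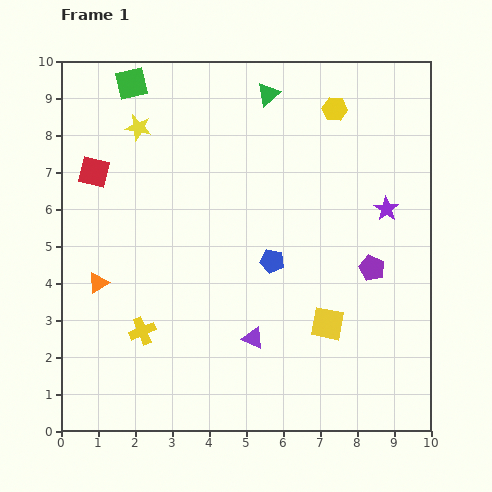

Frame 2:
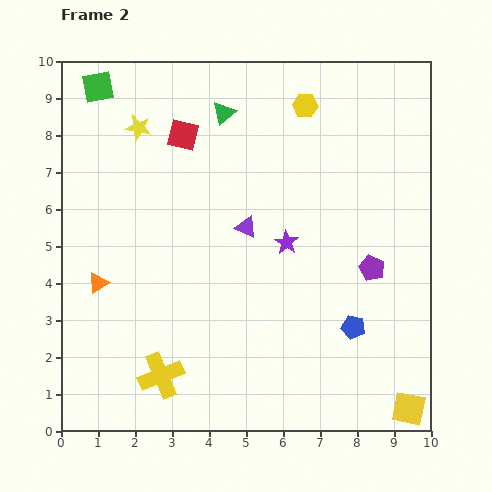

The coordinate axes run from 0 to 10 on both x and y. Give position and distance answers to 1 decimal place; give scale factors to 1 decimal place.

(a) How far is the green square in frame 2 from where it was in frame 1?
0.9

The green square moved from (1.9, 9.4) to (1.0, 9.3), a distance of √(0.9² + 0.1²) ≈ 0.9.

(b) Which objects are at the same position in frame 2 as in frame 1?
the orange triangle, the yellow star, the purple pentagon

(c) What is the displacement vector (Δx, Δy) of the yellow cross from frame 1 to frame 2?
(0.5, -1.2)

The yellow cross was at (2.2, 2.7) in frame 1 and (2.7, 1.5) in frame 2.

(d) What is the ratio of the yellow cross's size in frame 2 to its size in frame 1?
1.7×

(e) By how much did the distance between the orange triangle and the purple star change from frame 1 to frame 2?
-2.9

Distance in frame 1: 8.1. Distance in frame 2: 5.2.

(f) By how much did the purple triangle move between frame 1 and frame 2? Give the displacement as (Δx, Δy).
(-0.2, 3.0)

The purple triangle was at (5.2, 2.5) in frame 1 and (5.0, 5.5) in frame 2.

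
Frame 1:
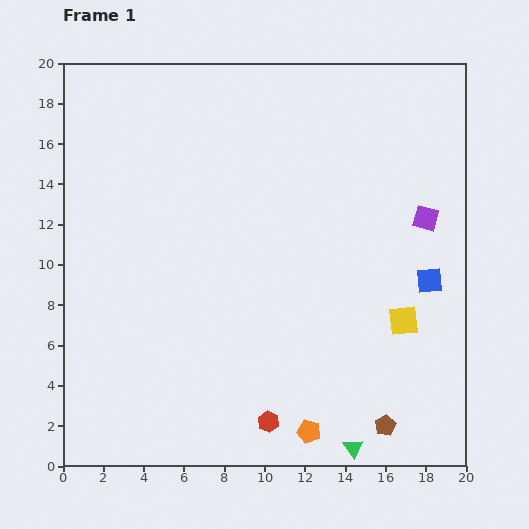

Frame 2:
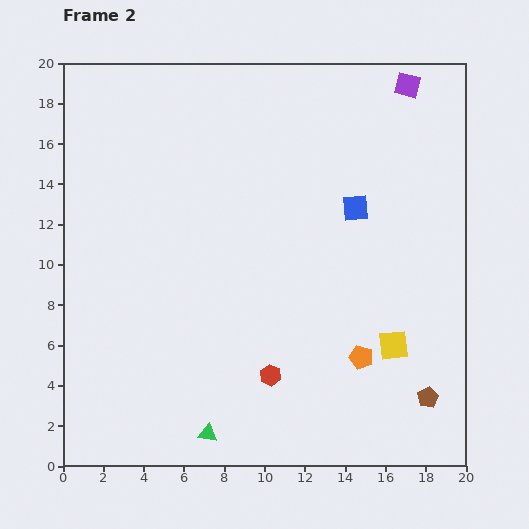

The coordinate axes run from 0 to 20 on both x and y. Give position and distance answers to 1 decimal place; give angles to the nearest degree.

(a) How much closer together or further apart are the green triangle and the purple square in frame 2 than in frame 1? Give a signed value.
+7.9

Distance in frame 1: 12.0. Distance in frame 2: 19.9.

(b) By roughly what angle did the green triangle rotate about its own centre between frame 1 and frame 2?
47° counter-clockwise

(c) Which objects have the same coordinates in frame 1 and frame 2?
none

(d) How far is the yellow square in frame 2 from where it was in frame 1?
1.3

The yellow square moved from (16.9, 7.2) to (16.4, 6.0), a distance of √(0.5² + 1.2²) ≈ 1.3.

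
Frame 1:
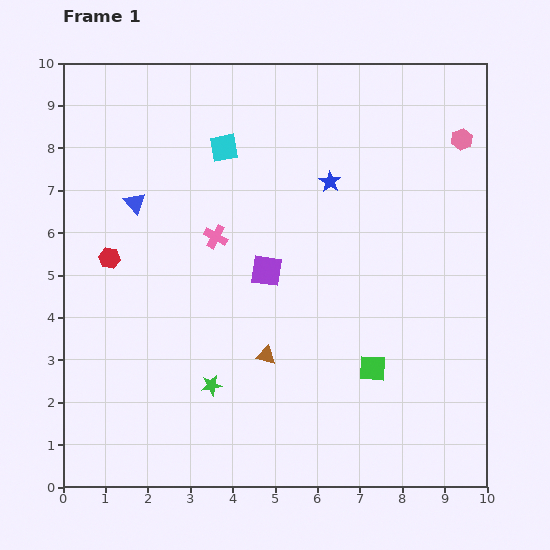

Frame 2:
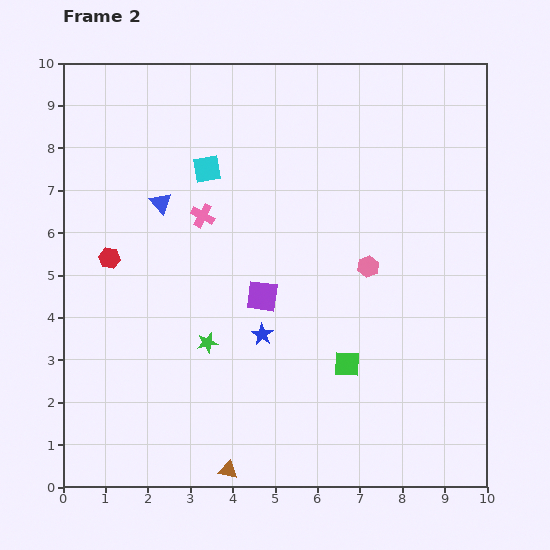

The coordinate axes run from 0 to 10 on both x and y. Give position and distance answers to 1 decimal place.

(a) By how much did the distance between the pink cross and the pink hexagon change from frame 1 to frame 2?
-2.1

Distance in frame 1: 6.2. Distance in frame 2: 4.1.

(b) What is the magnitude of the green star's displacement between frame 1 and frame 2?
1.0

The green star moved from (3.5, 2.4) to (3.4, 3.4), a distance of √(0.1² + 1.0²) ≈ 1.0.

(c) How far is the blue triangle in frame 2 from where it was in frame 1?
0.6

The blue triangle moved from (1.7, 6.7) to (2.3, 6.7), a distance of √(0.6² + 0.0²) ≈ 0.6.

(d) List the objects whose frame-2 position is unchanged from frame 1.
the red hexagon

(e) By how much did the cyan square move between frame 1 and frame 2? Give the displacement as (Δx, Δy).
(-0.4, -0.5)

The cyan square was at (3.8, 8.0) in frame 1 and (3.4, 7.5) in frame 2.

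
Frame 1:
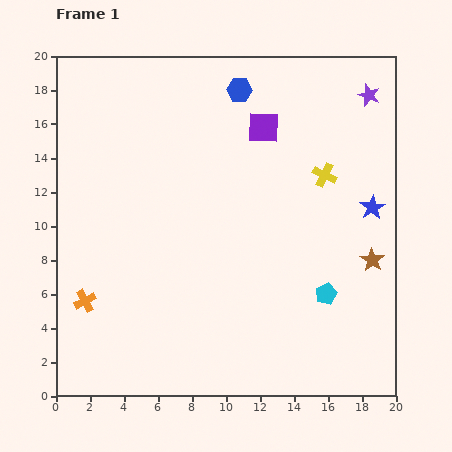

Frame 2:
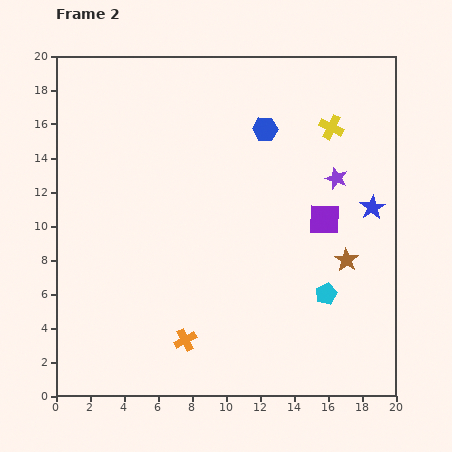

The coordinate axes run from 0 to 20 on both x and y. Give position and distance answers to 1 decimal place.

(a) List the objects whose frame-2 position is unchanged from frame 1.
the cyan pentagon, the blue star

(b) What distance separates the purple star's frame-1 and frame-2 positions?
5.3

The purple star moved from (18.4, 17.7) to (16.5, 12.8), a distance of √(1.9² + 4.9²) ≈ 5.3.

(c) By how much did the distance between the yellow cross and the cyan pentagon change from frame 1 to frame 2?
+2.8

Distance in frame 1: 7.0. Distance in frame 2: 9.8.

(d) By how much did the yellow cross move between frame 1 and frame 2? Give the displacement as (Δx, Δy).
(0.4, 2.8)

The yellow cross was at (15.8, 13.0) in frame 1 and (16.2, 15.8) in frame 2.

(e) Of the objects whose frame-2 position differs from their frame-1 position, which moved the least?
the brown star

(moved 1.5)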